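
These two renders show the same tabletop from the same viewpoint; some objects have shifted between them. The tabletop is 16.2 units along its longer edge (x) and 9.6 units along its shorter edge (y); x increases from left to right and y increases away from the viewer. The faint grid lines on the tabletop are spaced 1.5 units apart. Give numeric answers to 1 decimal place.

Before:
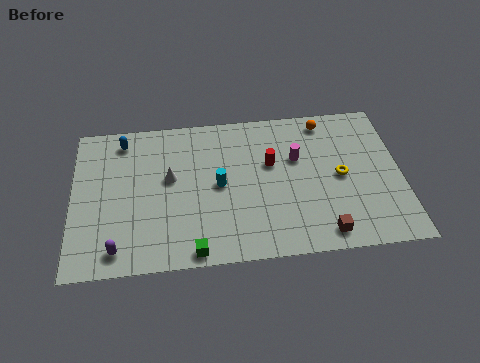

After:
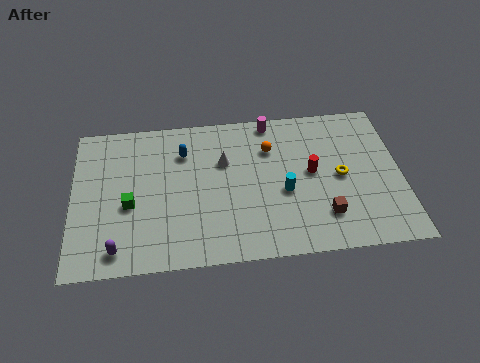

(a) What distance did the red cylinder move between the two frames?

2.2

The red cylinder was near (9.8, 5.9) before and (11.8, 5.1) after, so it travelled √(2.0² + 0.8²) ≈ 2.2 units.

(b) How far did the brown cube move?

1.1

The brown cube moved from about (12.2, 1.2) to (12.3, 2.3), a distance of √(0.1² + 1.1²) ≈ 1.1.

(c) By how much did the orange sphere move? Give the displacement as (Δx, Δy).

(-2.8, -1.5)

The orange sphere started near (12.6, 8.4) and ended near (9.8, 6.9).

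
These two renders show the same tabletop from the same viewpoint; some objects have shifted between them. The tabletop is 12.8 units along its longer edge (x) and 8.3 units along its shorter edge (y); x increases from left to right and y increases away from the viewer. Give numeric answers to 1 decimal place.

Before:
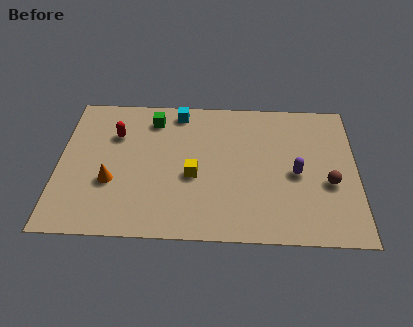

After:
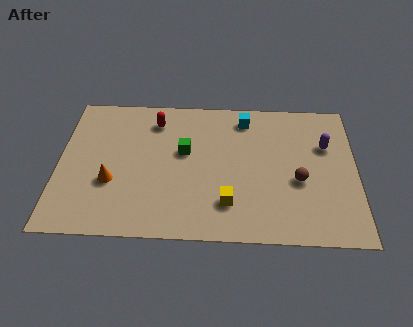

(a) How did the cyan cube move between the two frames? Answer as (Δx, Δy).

(2.9, -0.3)

The cyan cube was at about (5.1, 7.3) and moved to about (8.0, 7.0).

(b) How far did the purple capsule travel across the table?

2.1

From (10.2, 3.8) to (11.5, 5.5), the purple capsule covered √(1.3² + 1.7²) ≈ 2.1 units.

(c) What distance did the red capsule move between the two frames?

1.9

The red capsule was near (2.4, 5.8) before and (4.1, 6.7) after, so it travelled √(1.7² + 0.9²) ≈ 1.9 units.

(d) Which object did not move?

the orange cone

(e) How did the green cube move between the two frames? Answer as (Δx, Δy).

(1.4, -1.9)

The green cube started near (4.0, 6.8) and ended near (5.4, 4.9).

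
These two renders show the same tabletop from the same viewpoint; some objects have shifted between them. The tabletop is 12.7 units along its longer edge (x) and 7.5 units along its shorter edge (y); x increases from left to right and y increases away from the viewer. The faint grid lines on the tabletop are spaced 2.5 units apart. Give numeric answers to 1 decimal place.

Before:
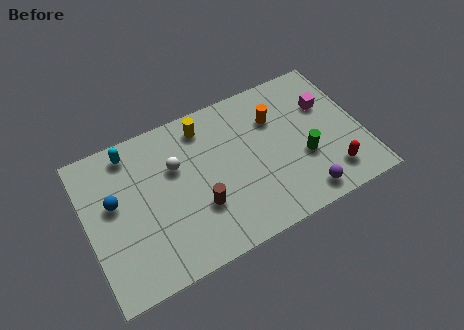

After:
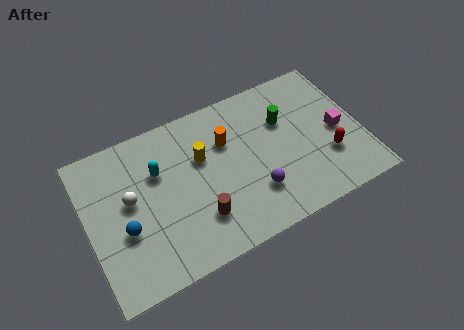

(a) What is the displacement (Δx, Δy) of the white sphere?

(-2.2, -0.7)

The white sphere started near (4.2, 4.9) and ended near (2.0, 4.2).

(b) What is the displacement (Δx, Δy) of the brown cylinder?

(-0.1, -0.5)

The brown cylinder was at about (5.0, 2.5) and moved to about (4.9, 2.0).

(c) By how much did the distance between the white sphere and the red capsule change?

+1.6

Before: roughly 7.6 units apart; after: 9.2. That's 1.6 units further apart.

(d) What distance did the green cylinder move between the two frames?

2.3

The green cylinder moved from about (9.9, 2.8) to (9.3, 5.0), a distance of √(0.6² + 2.2²) ≈ 2.3.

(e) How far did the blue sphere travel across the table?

1.5

The blue sphere was near (1.3, 4.4) before and (1.6, 2.9) after, so it travelled √(0.3² + 1.5²) ≈ 1.5 units.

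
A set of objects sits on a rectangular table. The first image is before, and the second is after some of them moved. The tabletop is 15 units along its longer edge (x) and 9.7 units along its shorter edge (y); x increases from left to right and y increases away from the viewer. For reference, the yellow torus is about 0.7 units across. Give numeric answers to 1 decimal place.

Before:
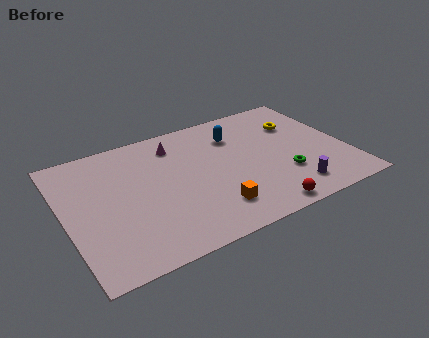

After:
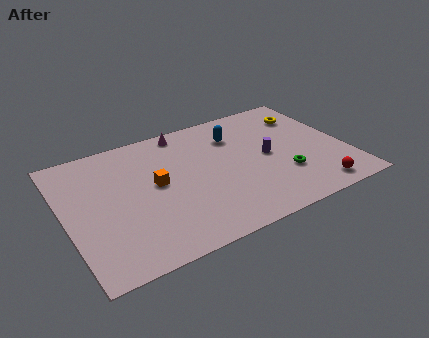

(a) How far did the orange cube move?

4.0

The orange cube was near (7.4, 2.1) before and (4.8, 5.2) after, so it travelled √(2.6² + 3.1²) ≈ 4.0 units.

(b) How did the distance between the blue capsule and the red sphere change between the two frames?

+0.6

The distance was about 6.3 in the first image and 6.9 in the second, so they moved 0.6 units further apart.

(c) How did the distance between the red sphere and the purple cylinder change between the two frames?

+2.1

The distance was about 2.0 in the first image and 4.1 in the second, so they moved 2.1 units further apart.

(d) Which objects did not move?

the blue capsule and the green torus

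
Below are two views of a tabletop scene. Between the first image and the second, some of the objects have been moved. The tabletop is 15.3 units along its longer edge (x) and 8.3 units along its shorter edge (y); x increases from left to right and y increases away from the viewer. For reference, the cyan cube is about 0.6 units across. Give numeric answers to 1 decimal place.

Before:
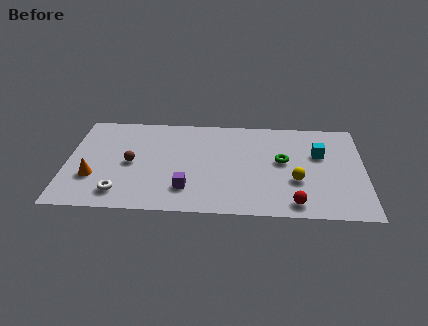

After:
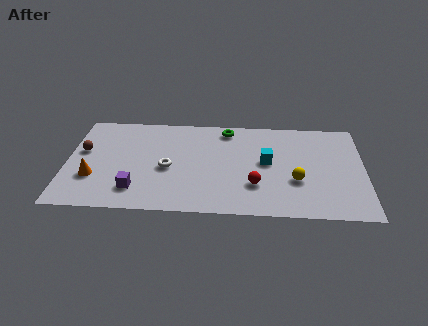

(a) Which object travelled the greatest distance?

the green torus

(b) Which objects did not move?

the yellow sphere and the orange cone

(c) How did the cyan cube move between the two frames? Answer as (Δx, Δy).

(-2.7, -0.8)

The cyan cube started near (13.0, 5.3) and ended near (10.3, 4.5).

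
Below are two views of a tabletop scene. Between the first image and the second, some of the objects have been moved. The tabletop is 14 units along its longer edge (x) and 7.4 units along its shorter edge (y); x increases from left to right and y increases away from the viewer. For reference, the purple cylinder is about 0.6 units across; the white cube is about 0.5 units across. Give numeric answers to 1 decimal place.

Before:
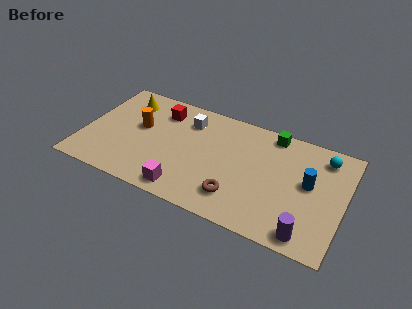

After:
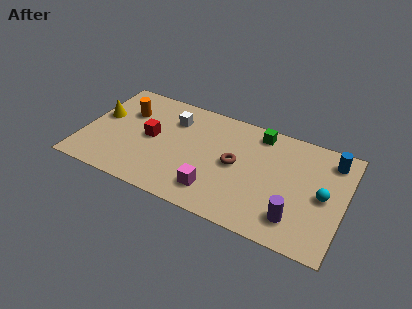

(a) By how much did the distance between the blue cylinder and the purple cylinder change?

+1.5

They were about 3.2 units apart before and 4.7 after — 1.5 units further apart.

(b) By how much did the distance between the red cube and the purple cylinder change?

-1.4

Before: roughly 9.7 units apart; after: 8.3. That's 1.4 units closer together.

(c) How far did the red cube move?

2.0

From (3.9, 5.8) to (3.6, 3.8), the red cube covered √(0.3² + 2.0²) ≈ 2.0 units.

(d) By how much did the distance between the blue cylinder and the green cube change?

+0.6

The distance was about 3.3 in the first image and 3.9 in the second, so they moved 0.6 units further apart.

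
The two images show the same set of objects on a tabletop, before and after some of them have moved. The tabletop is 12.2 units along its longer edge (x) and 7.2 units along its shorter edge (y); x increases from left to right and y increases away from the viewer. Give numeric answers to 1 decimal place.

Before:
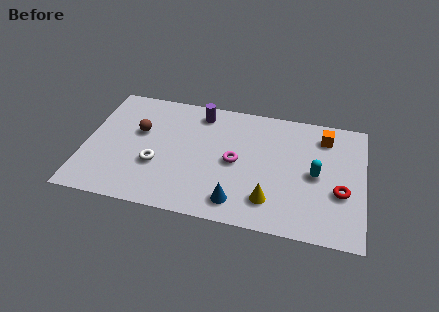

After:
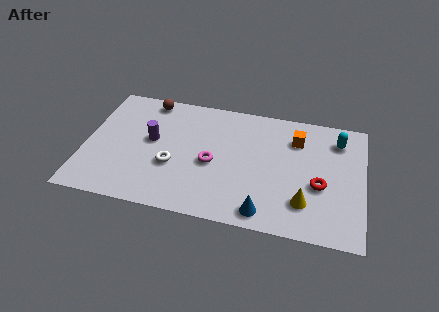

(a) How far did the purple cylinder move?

2.9

The purple cylinder moved from about (4.9, 6.1) to (2.9, 4.0), a distance of √(2.0² + 2.1²) ≈ 2.9.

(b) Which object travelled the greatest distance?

the purple cylinder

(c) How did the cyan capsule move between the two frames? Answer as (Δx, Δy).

(0.9, 2.2)

The cyan capsule started near (10.1, 3.5) and ended near (11.0, 5.7).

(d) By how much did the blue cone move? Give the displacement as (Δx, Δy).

(1.2, -0.3)

The blue cone started near (6.8, 1.2) and ended near (8.0, 0.9).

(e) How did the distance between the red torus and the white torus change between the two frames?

-1.6

Before: roughly 8.0 units apart; after: 6.4. That's 1.6 units closer together.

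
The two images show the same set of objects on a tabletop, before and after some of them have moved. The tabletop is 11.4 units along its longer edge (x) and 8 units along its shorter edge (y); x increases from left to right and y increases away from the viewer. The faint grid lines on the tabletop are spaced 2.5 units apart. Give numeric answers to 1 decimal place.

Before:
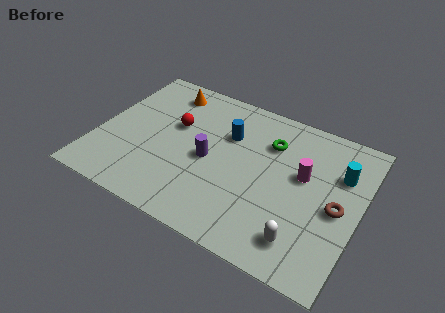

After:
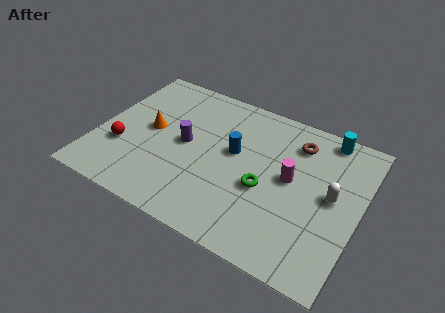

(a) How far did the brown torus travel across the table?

3.3

The brown torus moved from about (10.5, 3.7) to (8.4, 6.3), a distance of √(2.1² + 2.6²) ≈ 3.3.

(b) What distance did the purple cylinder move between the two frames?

1.2

The purple cylinder moved from about (4.9, 3.7) to (3.8, 4.1), a distance of √(1.1² + 0.4²) ≈ 1.2.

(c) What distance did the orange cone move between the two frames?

2.5

The orange cone moved from about (2.5, 6.7) to (2.2, 4.2), a distance of √(0.3² + 2.5²) ≈ 2.5.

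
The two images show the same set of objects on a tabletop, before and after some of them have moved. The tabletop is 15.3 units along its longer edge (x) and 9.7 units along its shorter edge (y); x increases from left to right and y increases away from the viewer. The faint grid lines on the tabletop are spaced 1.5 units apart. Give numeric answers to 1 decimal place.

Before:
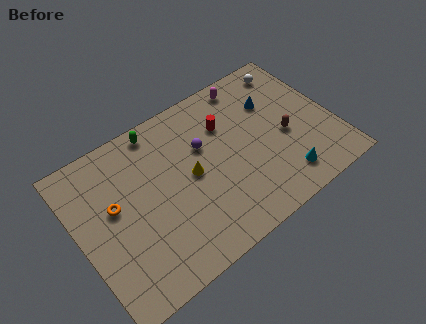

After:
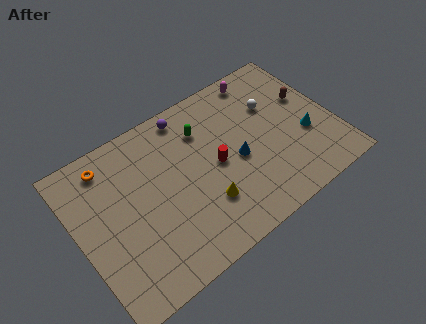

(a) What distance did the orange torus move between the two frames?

2.6

The orange torus was near (2.2, 5.6) before and (2.3, 8.2) after, so it travelled √(0.1² + 2.6²) ≈ 2.6 units.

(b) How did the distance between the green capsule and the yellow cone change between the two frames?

+0.5

The distance was about 4.0 in the first image and 4.5 in the second, so they moved 0.5 units further apart.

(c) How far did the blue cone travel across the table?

3.6

The blue cone moved from about (12.1, 6.7) to (9.4, 4.3), a distance of √(2.7² + 2.4²) ≈ 3.6.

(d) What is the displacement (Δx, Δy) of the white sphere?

(-1.5, -1.8)

From the two frames, the white sphere sits at roughly (13.6, 8.3) before and (12.1, 6.5) after.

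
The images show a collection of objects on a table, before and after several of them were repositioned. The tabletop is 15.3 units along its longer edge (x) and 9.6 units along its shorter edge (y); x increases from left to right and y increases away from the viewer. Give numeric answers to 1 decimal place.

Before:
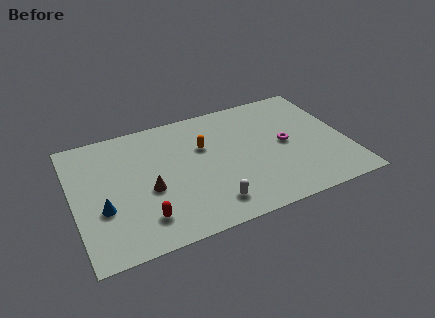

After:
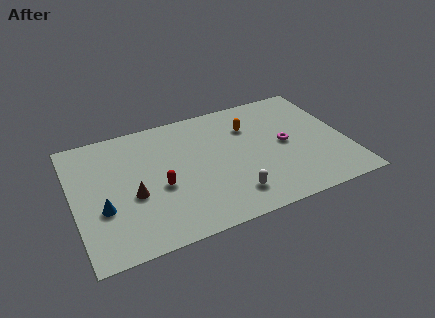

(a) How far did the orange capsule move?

2.8

The orange capsule was near (7.4, 6.2) before and (10.1, 6.9) after, so it travelled √(2.7² + 0.7²) ≈ 2.8 units.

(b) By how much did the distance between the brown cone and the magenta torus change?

+0.9

They were about 7.8 units apart before and 8.7 after — 0.9 units further apart.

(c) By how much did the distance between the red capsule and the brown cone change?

-0.6

The distance was about 2.1 in the first image and 1.5 in the second, so they moved 0.6 units closer together.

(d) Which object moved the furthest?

the orange capsule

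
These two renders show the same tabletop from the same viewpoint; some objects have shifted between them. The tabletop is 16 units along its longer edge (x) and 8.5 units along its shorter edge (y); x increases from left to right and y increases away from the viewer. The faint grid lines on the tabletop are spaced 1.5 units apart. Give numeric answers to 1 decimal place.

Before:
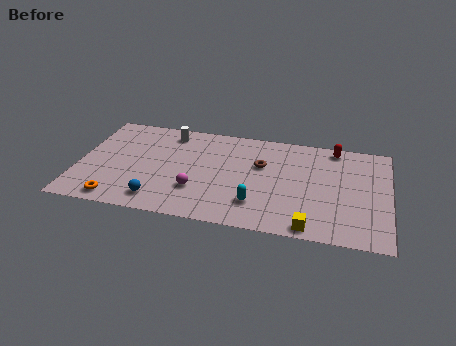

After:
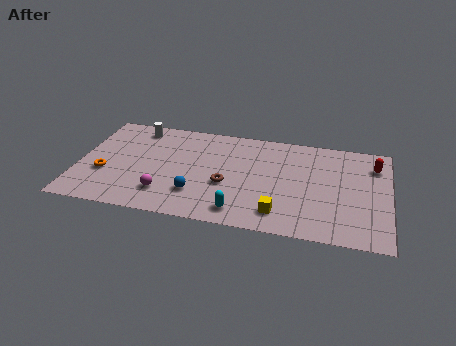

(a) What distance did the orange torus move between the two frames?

2.2

The orange torus was near (2.2, 1.0) before and (1.4, 3.1) after, so it travelled √(0.8² + 2.1²) ≈ 2.2 units.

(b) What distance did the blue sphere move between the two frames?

2.1

The blue sphere moved from about (4.3, 1.4) to (6.2, 2.3), a distance of √(1.9² + 0.9²) ≈ 2.1.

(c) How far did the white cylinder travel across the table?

1.7

From (4.5, 7.2) to (2.8, 7.3), the white cylinder covered √(1.7² + 0.1²) ≈ 1.7 units.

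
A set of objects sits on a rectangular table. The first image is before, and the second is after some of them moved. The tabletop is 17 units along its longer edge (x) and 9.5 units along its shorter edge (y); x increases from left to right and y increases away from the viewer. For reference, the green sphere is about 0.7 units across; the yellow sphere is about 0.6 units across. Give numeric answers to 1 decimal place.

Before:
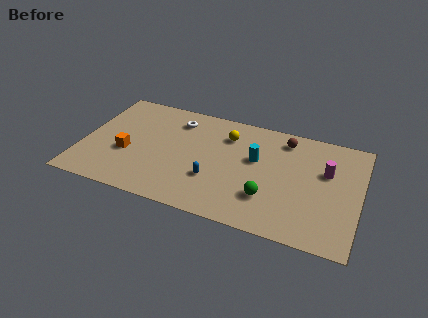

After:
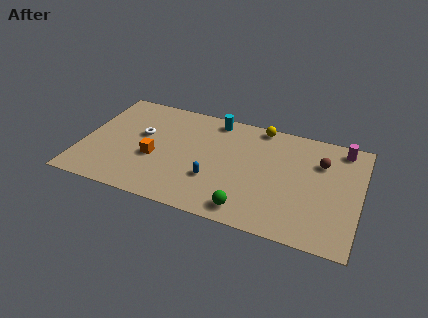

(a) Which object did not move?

the blue capsule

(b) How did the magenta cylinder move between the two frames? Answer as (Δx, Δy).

(0.8, 2.3)

From the two frames, the magenta cylinder sits at roughly (14.9, 6.0) before and (15.7, 8.3) after.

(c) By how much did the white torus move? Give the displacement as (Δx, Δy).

(-2.0, -2.0)

The white torus started near (5.5, 7.6) and ended near (3.5, 5.6).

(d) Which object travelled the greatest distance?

the cyan cylinder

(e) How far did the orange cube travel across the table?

1.7

The orange cube was near (2.8, 3.7) before and (4.5, 3.8) after, so it travelled √(1.7² + 0.1²) ≈ 1.7 units.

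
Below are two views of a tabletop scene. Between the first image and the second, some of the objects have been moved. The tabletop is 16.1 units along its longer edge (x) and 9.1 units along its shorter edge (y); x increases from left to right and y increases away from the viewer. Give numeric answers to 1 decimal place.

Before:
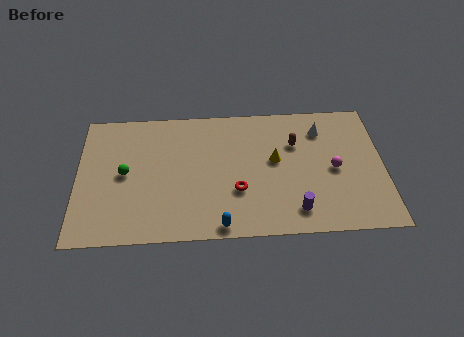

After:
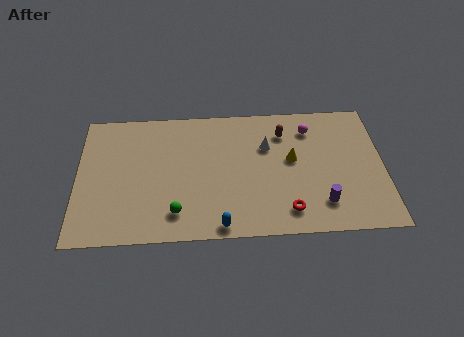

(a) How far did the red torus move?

3.0

The red torus moved from about (8.4, 3.1) to (11.0, 1.6), a distance of √(2.6² + 1.5²) ≈ 3.0.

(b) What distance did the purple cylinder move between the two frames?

1.5

The purple cylinder was near (11.4, 1.6) before and (12.8, 2.0) after, so it travelled √(1.4² + 0.4²) ≈ 1.5 units.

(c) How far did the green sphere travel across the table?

3.9

From (2.5, 4.6) to (5.2, 1.8), the green sphere covered √(2.7² + 2.8²) ≈ 3.9 units.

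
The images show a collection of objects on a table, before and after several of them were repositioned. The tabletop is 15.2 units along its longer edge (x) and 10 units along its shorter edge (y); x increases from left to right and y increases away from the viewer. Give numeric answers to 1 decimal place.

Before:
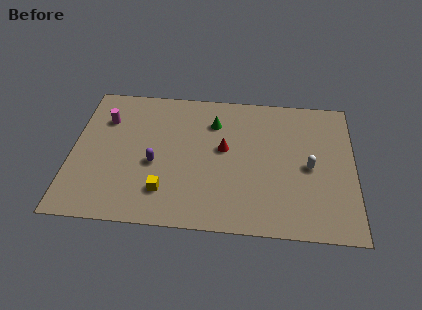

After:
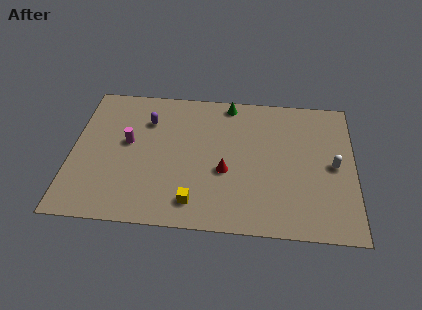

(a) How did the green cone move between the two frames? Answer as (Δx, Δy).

(0.8, 1.5)

From the two frames, the green cone sits at roughly (7.6, 7.5) before and (8.4, 9.0) after.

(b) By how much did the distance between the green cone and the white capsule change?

+1.1

The distance was about 5.9 in the first image and 7.0 in the second, so they moved 1.1 units further apart.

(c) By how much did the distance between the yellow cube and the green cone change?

+1.7

Before: roughly 5.8 units apart; after: 7.5. That's 1.7 units further apart.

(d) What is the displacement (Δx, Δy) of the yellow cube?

(1.6, -0.6)

The yellow cube was at about (5.1, 2.3) and moved to about (6.7, 1.7).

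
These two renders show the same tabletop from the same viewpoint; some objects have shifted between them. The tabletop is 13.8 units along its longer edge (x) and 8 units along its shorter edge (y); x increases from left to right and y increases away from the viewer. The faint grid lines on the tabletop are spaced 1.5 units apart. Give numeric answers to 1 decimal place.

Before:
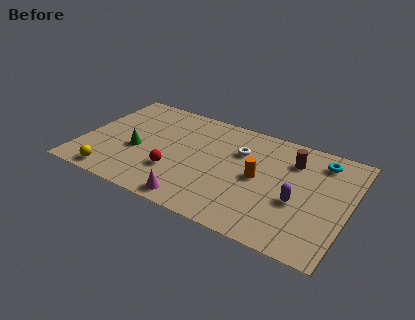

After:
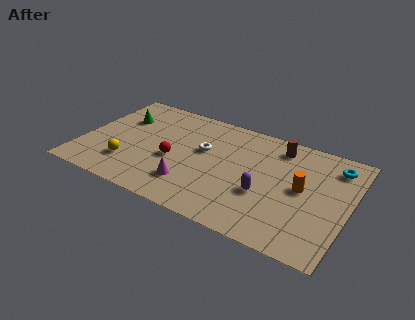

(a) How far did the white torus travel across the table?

1.9

From (8.0, 5.5) to (6.2, 4.8), the white torus covered √(1.8² + 0.7²) ≈ 1.9 units.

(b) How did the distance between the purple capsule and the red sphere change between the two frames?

-1.5

Before: roughly 6.3 units apart; after: 4.8. That's 1.5 units closer together.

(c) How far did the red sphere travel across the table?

0.9

The red sphere was near (5.0, 2.5) before and (4.8, 3.4) after, so it travelled √(0.2² + 0.9²) ≈ 0.9 units.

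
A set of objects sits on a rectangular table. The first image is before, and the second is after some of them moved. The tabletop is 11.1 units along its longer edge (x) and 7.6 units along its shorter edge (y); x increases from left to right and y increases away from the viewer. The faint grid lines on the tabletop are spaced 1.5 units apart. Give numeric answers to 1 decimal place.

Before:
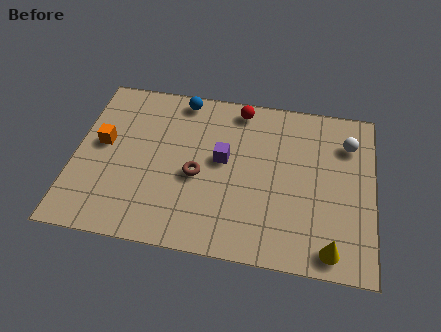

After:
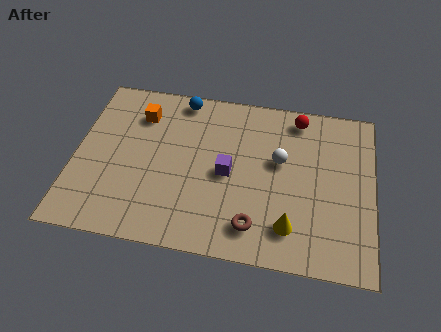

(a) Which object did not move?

the blue sphere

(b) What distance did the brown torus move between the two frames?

2.9

The brown torus moved from about (4.6, 3.3) to (6.8, 1.4), a distance of √(2.2² + 1.9²) ≈ 2.9.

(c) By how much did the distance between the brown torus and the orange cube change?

+2.6

Before: roughly 3.7 units apart; after: 6.3. That's 2.6 units further apart.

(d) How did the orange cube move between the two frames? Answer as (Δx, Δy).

(1.3, 1.6)

The orange cube started near (1.0, 4.2) and ended near (2.3, 5.8).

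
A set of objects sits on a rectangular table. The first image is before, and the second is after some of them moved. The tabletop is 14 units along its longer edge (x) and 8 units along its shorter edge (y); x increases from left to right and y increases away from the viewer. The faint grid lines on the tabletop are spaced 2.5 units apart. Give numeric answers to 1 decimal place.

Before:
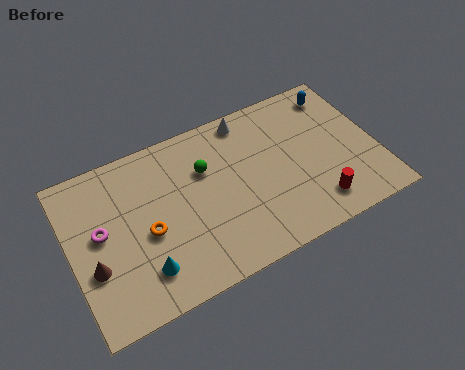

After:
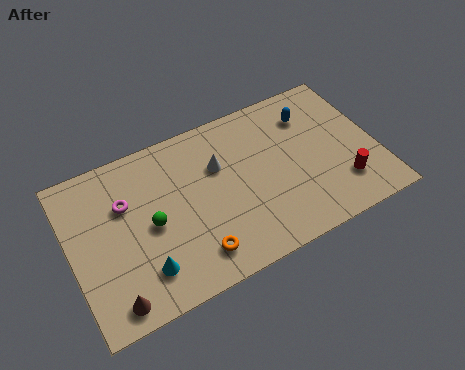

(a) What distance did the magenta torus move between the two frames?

1.5

The magenta torus was near (1.4, 4.4) before and (2.6, 5.3) after, so it travelled √(1.2² + 0.9²) ≈ 1.5 units.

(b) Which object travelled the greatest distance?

the green sphere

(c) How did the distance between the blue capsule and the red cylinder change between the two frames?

-1.3

Before: roughly 5.5 units apart; after: 4.2. That's 1.3 units closer together.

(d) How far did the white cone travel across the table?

2.4

The white cone was near (8.5, 7.1) before and (6.9, 5.3) after, so it travelled √(1.6² + 1.8²) ≈ 2.4 units.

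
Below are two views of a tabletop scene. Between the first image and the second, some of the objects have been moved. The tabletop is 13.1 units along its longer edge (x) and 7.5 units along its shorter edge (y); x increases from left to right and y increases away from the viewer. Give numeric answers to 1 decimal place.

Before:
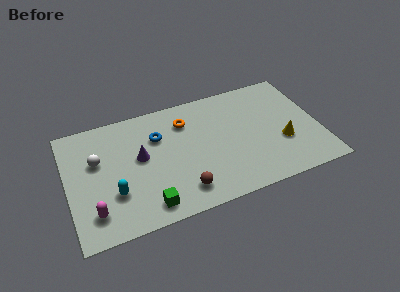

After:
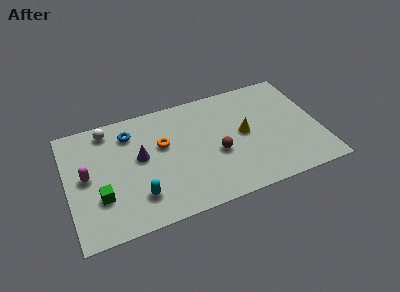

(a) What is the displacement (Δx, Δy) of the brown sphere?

(2.0, 1.7)

The brown sphere started near (5.7, 1.4) and ended near (7.7, 3.1).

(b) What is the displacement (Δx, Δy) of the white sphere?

(0.7, 1.8)

The white sphere started near (1.6, 4.7) and ended near (2.3, 6.5).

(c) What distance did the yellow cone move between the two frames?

2.2

The yellow cone was near (11.1, 2.7) before and (9.2, 3.9) after, so it travelled √(1.9² + 1.2²) ≈ 2.2 units.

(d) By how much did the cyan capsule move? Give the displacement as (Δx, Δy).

(1.2, -0.6)

From the two frames, the cyan capsule sits at roughly (2.3, 2.4) before and (3.5, 1.8) after.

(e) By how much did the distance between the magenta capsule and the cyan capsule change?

+1.9

The distance was about 1.4 in the first image and 3.3 in the second, so they moved 1.9 units further apart.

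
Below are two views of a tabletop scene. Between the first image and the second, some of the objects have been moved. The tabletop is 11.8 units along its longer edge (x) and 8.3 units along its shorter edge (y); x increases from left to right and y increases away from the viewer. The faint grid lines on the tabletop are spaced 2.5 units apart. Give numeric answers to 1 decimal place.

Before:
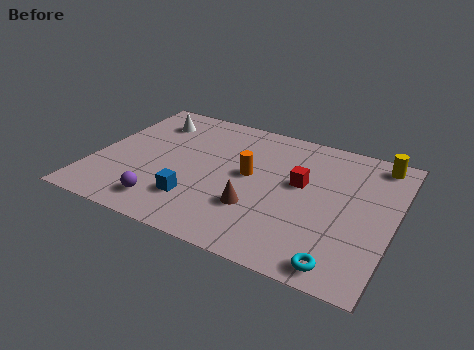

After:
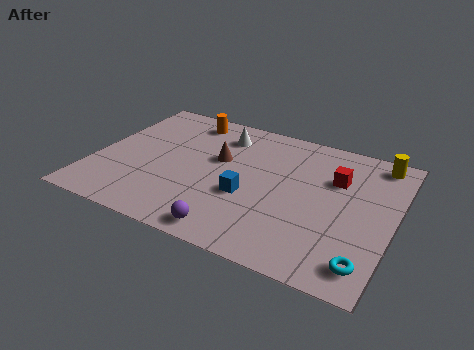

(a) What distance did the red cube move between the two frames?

1.5

The red cube moved from about (8.1, 4.8) to (9.4, 5.6), a distance of √(1.3² + 0.8²) ≈ 1.5.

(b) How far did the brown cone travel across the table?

3.0

From (6.6, 2.6) to (4.8, 5.0), the brown cone covered √(1.8² + 2.4²) ≈ 3.0 units.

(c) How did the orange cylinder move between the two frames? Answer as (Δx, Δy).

(-2.9, 2.6)

The orange cylinder was at about (6.1, 4.5) and moved to about (3.2, 7.1).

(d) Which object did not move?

the yellow cylinder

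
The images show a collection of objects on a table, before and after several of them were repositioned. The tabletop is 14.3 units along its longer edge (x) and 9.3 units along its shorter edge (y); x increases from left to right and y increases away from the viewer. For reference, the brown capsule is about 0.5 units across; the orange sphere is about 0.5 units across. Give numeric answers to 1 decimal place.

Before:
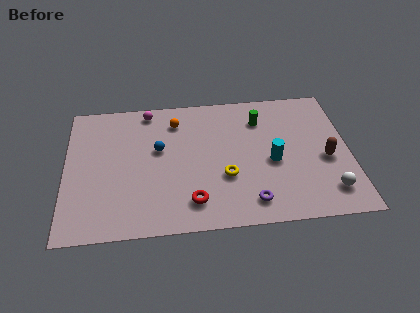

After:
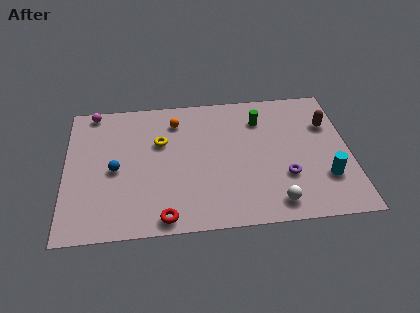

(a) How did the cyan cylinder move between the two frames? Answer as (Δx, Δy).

(2.6, -1.4)

The cyan cylinder was at about (10.4, 4.1) and moved to about (13.0, 2.7).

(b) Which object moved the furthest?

the yellow torus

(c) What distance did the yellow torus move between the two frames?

4.2

The yellow torus moved from about (8.0, 3.3) to (4.8, 6.0), a distance of √(3.2² + 2.7²) ≈ 4.2.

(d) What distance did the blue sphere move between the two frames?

2.5

From (4.7, 5.5) to (2.5, 4.3), the blue sphere covered √(2.2² + 1.2²) ≈ 2.5 units.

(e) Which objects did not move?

the green cylinder and the orange sphere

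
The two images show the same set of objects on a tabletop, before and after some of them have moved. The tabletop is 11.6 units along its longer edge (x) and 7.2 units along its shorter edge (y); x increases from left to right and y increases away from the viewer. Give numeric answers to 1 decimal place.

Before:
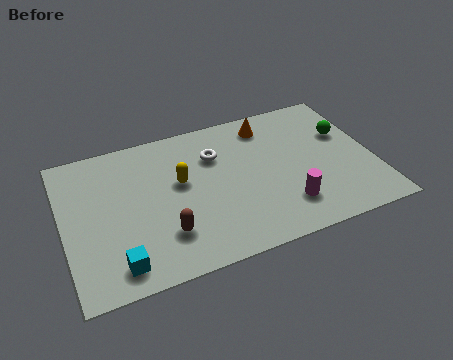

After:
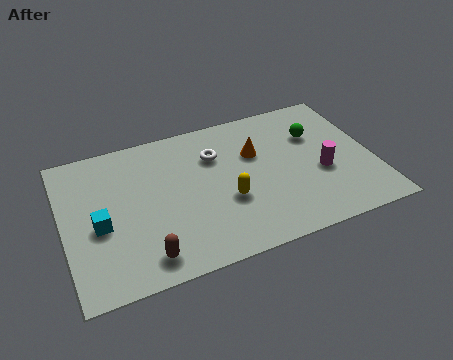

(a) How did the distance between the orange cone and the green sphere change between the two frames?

-0.8

They were about 3.1 units apart before and 2.3 after — 0.8 units closer together.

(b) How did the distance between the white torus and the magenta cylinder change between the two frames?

+0.3

The distance was about 4.1 in the first image and 4.4 in the second, so they moved 0.3 units further apart.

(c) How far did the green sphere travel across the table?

1.1

The green sphere moved from about (10.7, 4.6) to (9.6, 4.9), a distance of √(1.1² + 0.3²) ≈ 1.1.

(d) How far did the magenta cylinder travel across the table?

1.9

The magenta cylinder moved from about (8.1, 1.7) to (9.6, 2.9), a distance of √(1.5² + 1.2²) ≈ 1.9.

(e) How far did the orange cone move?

1.4

From (7.9, 6.0) to (7.3, 4.7), the orange cone covered √(0.6² + 1.3²) ≈ 1.4 units.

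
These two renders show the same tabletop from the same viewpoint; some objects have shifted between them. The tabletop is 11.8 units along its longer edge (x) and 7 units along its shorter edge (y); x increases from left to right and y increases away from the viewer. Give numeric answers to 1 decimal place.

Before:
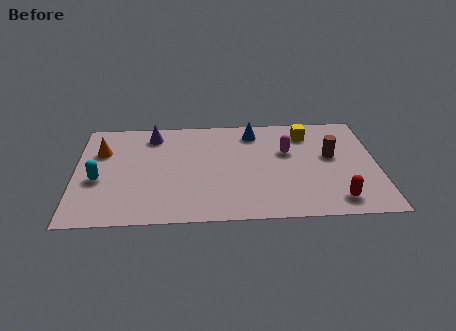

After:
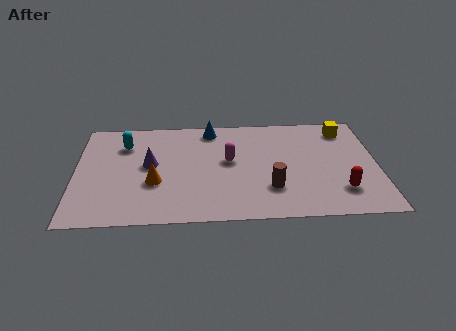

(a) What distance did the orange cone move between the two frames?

3.0

The orange cone moved from about (1.0, 4.8) to (3.1, 2.6), a distance of √(2.1² + 2.2²) ≈ 3.0.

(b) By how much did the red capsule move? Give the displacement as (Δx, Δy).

(0.2, 0.6)

The red capsule was at about (10.1, 1.1) and moved to about (10.3, 1.7).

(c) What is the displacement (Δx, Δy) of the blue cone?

(-1.7, 0.3)

The blue cone was at about (7.0, 5.8) and moved to about (5.3, 6.1).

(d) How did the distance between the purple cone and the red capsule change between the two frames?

-0.8

Before: roughly 8.5 units apart; after: 7.7. That's 0.8 units closer together.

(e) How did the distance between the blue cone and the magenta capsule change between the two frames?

+0.4

Before: roughly 1.9 units apart; after: 2.3. That's 0.4 units further apart.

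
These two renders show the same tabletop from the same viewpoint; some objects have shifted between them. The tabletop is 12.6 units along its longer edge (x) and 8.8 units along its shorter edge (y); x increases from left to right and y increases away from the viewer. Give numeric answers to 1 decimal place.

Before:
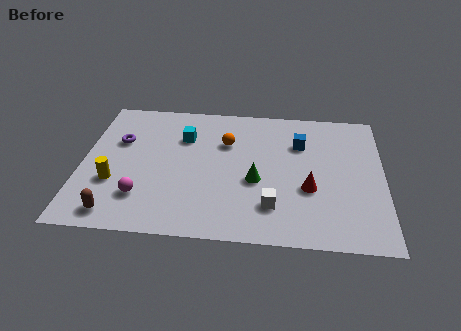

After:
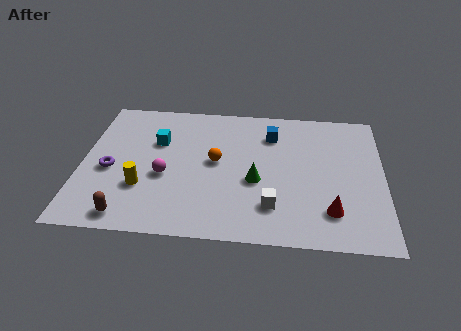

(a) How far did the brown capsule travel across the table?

0.5

The brown capsule moved from about (1.6, 1.1) to (2.1, 1.0), a distance of √(0.5² + 0.1²) ≈ 0.5.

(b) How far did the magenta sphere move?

1.7

The magenta sphere was near (2.6, 2.2) before and (3.5, 3.6) after, so it travelled √(0.9² + 1.4²) ≈ 1.7 units.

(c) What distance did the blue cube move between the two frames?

1.3

The blue cube was near (9.1, 6.2) before and (7.9, 6.7) after, so it travelled √(1.2² + 0.5²) ≈ 1.3 units.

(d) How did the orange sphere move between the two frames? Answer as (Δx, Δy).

(-0.4, -1.3)

The orange sphere was at about (6.0, 6.0) and moved to about (5.6, 4.7).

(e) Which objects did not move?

the green cone and the white cube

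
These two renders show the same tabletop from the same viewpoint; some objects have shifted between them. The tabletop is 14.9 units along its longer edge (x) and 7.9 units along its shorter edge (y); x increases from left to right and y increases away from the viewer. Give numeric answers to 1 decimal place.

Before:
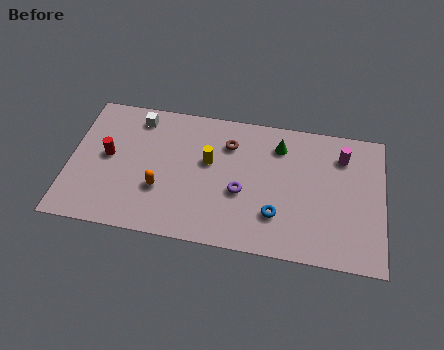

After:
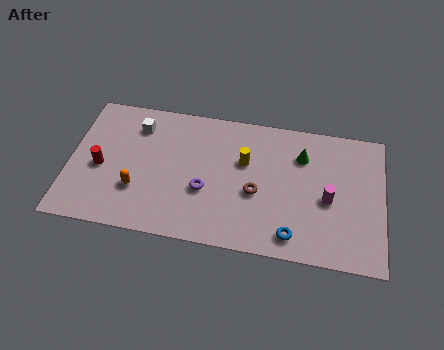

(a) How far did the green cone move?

1.2

The green cone was near (9.9, 6.2) before and (11.0, 5.8) after, so it travelled √(1.1² + 0.4²) ≈ 1.2 units.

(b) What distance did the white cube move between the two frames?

0.5

The white cube was near (3.1, 6.7) before and (3.1, 6.2) after, so it travelled √(0.0² + 0.5²) ≈ 0.5 units.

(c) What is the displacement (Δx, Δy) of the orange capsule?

(-1.1, -0.2)

From the two frames, the orange capsule sits at roughly (4.4, 2.7) before and (3.3, 2.5) after.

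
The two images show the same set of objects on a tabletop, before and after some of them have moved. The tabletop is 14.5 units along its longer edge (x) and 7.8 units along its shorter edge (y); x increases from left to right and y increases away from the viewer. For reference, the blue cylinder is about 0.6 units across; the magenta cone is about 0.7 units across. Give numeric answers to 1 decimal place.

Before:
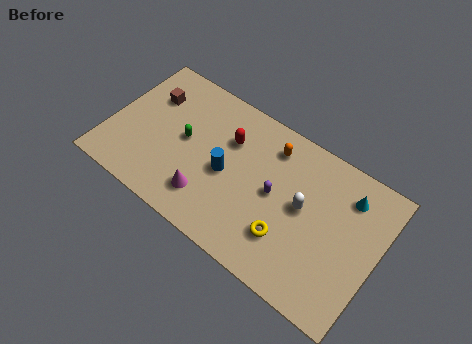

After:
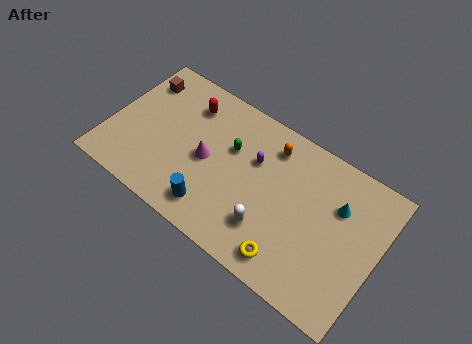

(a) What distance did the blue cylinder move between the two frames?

2.2

The blue cylinder moved from about (6.4, 3.6) to (6.1, 1.4), a distance of √(0.3² + 2.2²) ≈ 2.2.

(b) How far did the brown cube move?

0.9

The brown cube moved from about (1.8, 5.5) to (1.1, 6.1), a distance of √(0.7² + 0.6²) ≈ 0.9.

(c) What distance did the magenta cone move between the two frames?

1.9

From (5.7, 1.8) to (5.3, 3.7), the magenta cone covered √(0.4² + 1.9²) ≈ 1.9 units.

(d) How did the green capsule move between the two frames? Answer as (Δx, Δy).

(2.4, 0.9)

The green capsule started near (4.0, 4.1) and ended near (6.4, 5.0).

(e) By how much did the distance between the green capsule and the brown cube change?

+2.8

They were about 2.6 units apart before and 5.4 after — 2.8 units further apart.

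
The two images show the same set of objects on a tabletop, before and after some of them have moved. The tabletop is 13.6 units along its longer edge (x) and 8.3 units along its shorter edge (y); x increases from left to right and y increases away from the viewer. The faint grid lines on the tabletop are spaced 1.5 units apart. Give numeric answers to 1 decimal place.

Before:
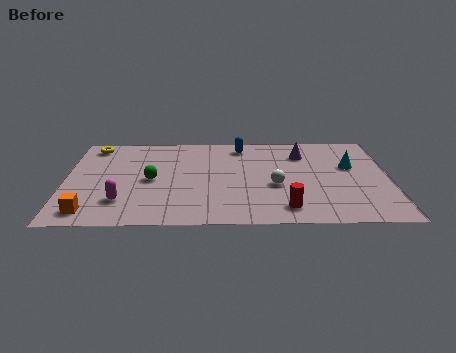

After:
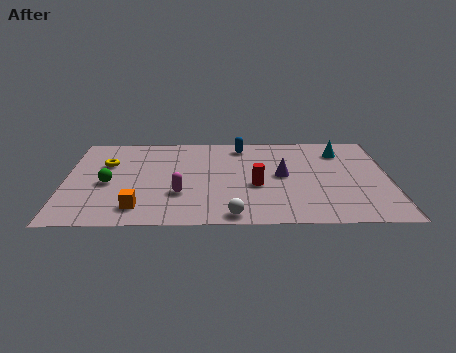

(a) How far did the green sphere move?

1.8

From (3.6, 4.0) to (1.8, 3.7), the green sphere covered √(1.8² + 0.3²) ≈ 1.8 units.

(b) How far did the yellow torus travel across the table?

1.8

From (1.1, 7.2) to (1.7, 5.5), the yellow torus covered √(0.6² + 1.7²) ≈ 1.8 units.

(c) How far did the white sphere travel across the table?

3.2

From (8.8, 3.4) to (7.0, 0.8), the white sphere covered √(1.8² + 2.6²) ≈ 3.2 units.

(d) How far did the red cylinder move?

2.3

The red cylinder moved from about (9.2, 1.4) to (8.0, 3.4), a distance of √(1.2² + 2.0²) ≈ 2.3.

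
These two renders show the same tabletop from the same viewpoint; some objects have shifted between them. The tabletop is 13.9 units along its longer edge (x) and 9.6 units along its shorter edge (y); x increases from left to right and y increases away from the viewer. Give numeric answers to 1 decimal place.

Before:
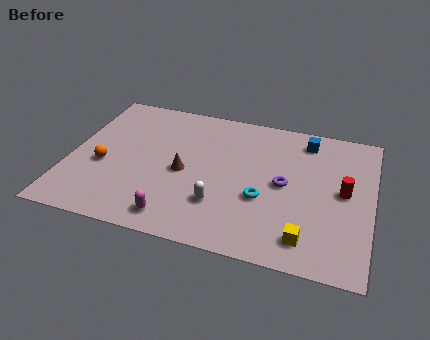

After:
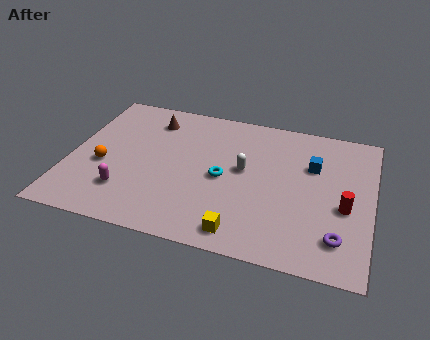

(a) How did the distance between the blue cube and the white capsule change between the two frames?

-3.2

They were about 6.5 units apart before and 3.3 after — 3.2 units closer together.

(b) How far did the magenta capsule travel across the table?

2.6

The magenta capsule was near (5.2, 1.3) before and (2.8, 2.4) after, so it travelled √(2.4² + 1.1²) ≈ 2.6 units.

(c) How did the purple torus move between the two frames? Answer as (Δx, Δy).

(2.6, -2.8)

The purple torus started near (9.9, 4.8) and ended near (12.5, 2.0).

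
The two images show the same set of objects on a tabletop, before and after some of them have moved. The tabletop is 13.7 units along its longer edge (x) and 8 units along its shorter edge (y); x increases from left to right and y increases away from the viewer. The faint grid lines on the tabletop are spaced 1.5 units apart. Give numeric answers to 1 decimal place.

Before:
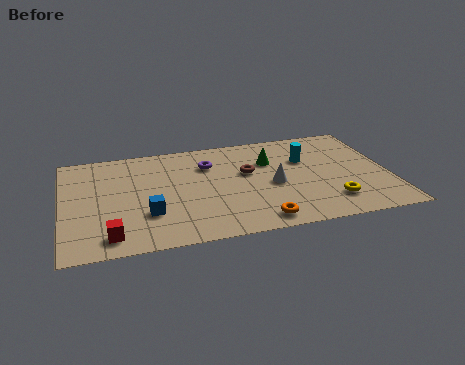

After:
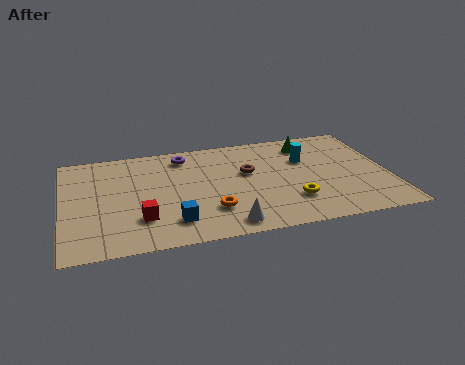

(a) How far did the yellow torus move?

1.6

From (11.1, 1.8) to (9.5, 2.2), the yellow torus covered √(1.6² + 0.4²) ≈ 1.6 units.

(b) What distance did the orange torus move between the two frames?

2.2

From (8.0, 1.0) to (6.1, 2.2), the orange torus covered √(1.9² + 1.2²) ≈ 2.2 units.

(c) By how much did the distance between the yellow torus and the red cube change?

-2.9

They were about 9.2 units apart before and 6.3 after — 2.9 units closer together.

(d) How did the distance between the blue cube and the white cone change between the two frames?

-3.1

The distance was about 5.4 in the first image and 2.3 in the second, so they moved 3.1 units closer together.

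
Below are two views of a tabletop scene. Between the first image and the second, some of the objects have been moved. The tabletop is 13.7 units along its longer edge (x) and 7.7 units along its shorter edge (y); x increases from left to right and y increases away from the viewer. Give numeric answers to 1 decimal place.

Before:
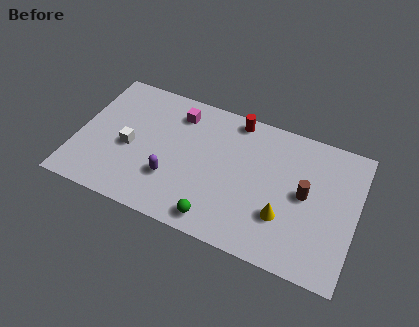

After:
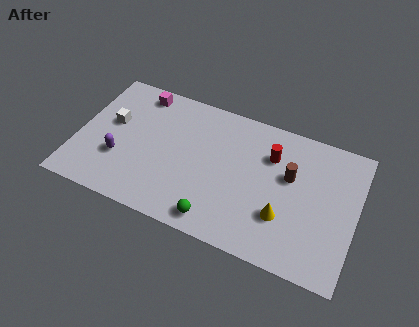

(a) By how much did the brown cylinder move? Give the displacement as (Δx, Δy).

(-0.8, 0.7)

The brown cylinder was at about (11.2, 4.0) and moved to about (10.4, 4.7).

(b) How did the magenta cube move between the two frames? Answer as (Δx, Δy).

(-2.0, 0.5)

From the two frames, the magenta cube sits at roughly (4.7, 6.2) before and (2.7, 6.7) after.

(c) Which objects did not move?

the green sphere and the yellow cone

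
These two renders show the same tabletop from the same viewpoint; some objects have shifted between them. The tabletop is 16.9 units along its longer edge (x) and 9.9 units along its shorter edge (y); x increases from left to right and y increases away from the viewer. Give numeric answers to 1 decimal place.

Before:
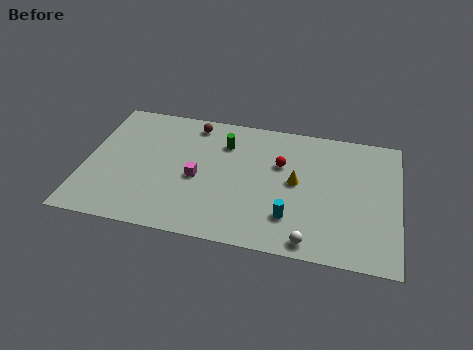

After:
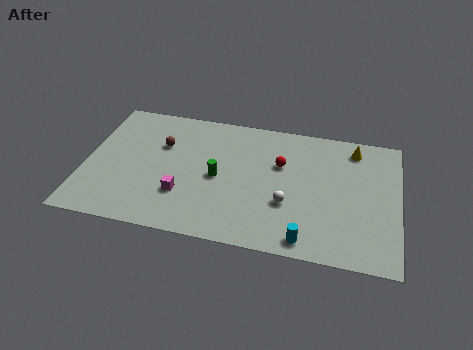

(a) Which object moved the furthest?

the yellow cone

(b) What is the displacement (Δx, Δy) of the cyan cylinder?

(0.9, -1.4)

The cyan cylinder was at about (11.2, 2.5) and moved to about (12.1, 1.1).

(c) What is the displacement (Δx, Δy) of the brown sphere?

(-1.6, -2.0)

From the two frames, the brown sphere sits at roughly (5.6, 8.6) before and (4.0, 6.6) after.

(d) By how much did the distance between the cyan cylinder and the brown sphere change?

+1.5

They were about 8.3 units apart before and 9.8 after — 1.5 units further apart.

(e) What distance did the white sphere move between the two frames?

2.8

The white sphere was near (12.3, 1.0) before and (11.0, 3.5) after, so it travelled √(1.3² + 2.5²) ≈ 2.8 units.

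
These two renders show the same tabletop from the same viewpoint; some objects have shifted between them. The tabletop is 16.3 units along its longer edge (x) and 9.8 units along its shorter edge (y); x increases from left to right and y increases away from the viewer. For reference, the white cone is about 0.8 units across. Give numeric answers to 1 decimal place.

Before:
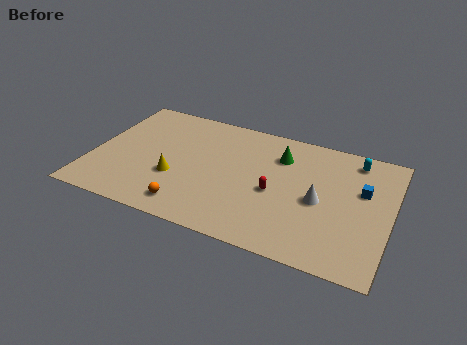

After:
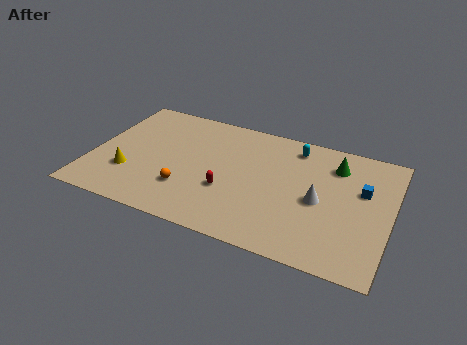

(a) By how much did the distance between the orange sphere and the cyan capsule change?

-3.2

Before: roughly 10.9 units apart; after: 7.7. That's 3.2 units closer together.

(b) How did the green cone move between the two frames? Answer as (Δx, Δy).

(3.0, 0.3)

The green cone was at about (10.1, 7.3) and moved to about (13.1, 7.6).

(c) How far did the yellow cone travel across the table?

2.5

The yellow cone moved from about (4.7, 3.5) to (2.2, 3.0), a distance of √(2.5² + 0.5²) ≈ 2.5.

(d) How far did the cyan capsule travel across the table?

3.3

From (14.1, 8.4) to (10.8, 8.3), the cyan capsule covered √(3.3² + 0.1²) ≈ 3.3 units.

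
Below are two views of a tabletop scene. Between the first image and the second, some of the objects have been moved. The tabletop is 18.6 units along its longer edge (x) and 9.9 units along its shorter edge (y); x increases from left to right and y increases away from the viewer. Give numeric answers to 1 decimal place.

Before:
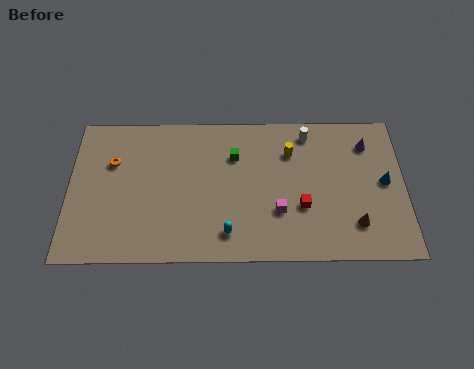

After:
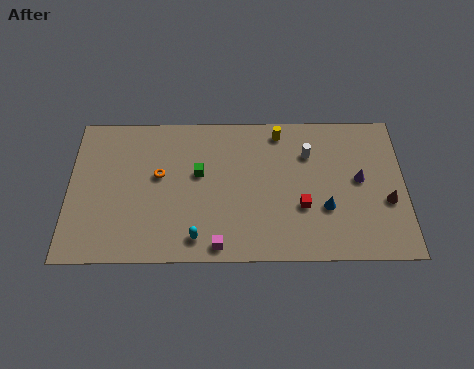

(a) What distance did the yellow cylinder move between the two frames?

1.5

From (12.3, 7.2) to (11.7, 8.6), the yellow cylinder covered √(0.6² + 1.4²) ≈ 1.5 units.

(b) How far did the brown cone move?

2.3

From (15.8, 2.3) to (17.6, 3.8), the brown cone covered √(1.8² + 1.5²) ≈ 2.3 units.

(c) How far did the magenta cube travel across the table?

4.0

From (11.6, 3.2) to (8.3, 1.0), the magenta cube covered √(3.3² + 2.2²) ≈ 4.0 units.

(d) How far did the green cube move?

2.3

The green cube was near (9.2, 7.0) before and (7.2, 5.8) after, so it travelled √(2.0² + 1.2²) ≈ 2.3 units.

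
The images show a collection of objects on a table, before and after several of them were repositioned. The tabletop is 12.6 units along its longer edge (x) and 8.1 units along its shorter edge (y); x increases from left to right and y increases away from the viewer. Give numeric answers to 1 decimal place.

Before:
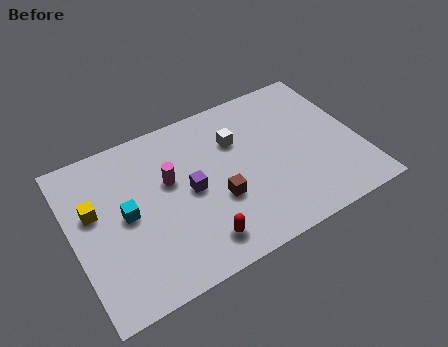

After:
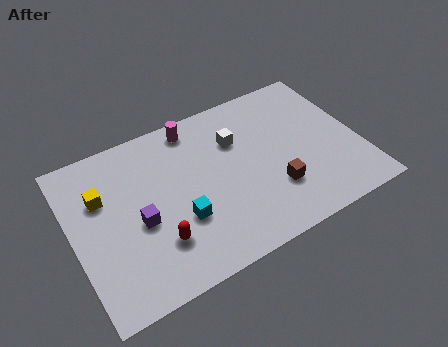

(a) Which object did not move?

the white cube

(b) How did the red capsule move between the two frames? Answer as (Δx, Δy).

(-1.7, 0.8)

The red capsule started near (5.1, 1.4) and ended near (3.4, 2.2).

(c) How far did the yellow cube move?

0.6

From (1.0, 4.9) to (1.4, 5.4), the yellow cube covered √(0.4² + 0.5²) ≈ 0.6 units.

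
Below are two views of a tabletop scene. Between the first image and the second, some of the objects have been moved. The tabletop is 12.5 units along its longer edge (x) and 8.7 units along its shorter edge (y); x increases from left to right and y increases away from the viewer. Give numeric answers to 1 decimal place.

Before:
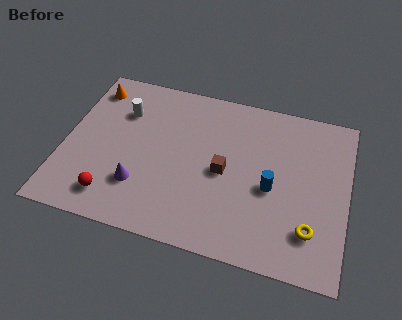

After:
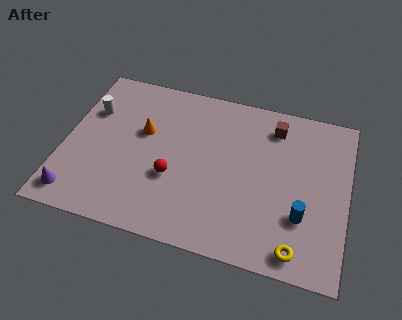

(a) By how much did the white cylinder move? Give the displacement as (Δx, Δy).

(-1.4, -0.3)

From the two frames, the white cylinder sits at roughly (2.4, 6.2) before and (1.0, 5.9) after.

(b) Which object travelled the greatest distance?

the brown cube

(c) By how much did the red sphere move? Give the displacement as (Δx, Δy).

(2.5, 1.7)

The red sphere started near (2.4, 1.5) and ended near (4.9, 3.2).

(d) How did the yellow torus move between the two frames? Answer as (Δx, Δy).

(-0.5, -1.1)

The yellow torus started near (11.0, 2.1) and ended near (10.5, 1.0).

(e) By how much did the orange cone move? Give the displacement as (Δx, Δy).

(2.5, -1.9)

From the two frames, the orange cone sits at roughly (0.9, 7.2) before and (3.4, 5.3) after.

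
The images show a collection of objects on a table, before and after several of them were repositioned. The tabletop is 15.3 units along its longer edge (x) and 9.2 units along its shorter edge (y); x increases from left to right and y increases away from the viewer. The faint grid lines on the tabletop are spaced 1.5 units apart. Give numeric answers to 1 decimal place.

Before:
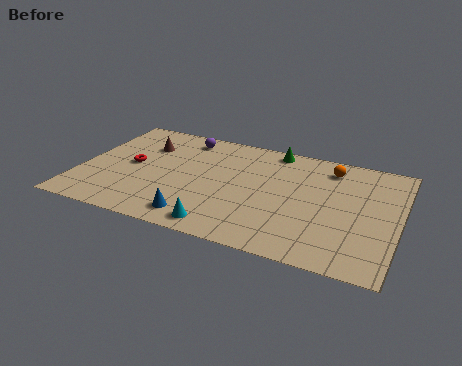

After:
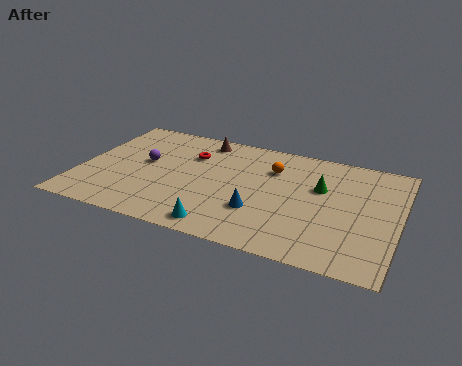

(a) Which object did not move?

the cyan cone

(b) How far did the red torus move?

3.2

From (2.4, 4.7) to (5.1, 6.5), the red torus covered √(2.7² + 1.8²) ≈ 3.2 units.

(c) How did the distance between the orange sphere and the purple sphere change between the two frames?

-0.9

Before: roughly 7.2 units apart; after: 6.3. That's 0.9 units closer together.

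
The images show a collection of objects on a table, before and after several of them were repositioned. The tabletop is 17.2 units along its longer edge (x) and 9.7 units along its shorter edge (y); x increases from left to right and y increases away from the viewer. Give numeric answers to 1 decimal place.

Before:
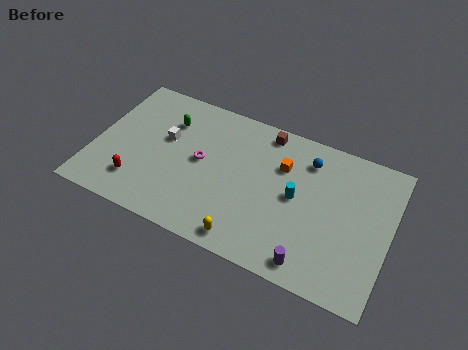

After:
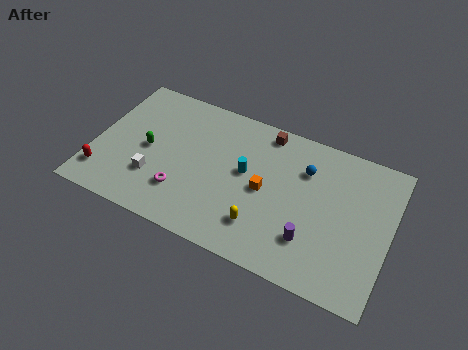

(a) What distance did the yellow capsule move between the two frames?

1.4

From (9.4, 1.1) to (10.1, 2.3), the yellow capsule covered √(0.7² + 1.2²) ≈ 1.4 units.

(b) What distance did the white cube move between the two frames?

2.9

The white cube moved from about (4.0, 5.8) to (3.7, 2.9), a distance of √(0.3² + 2.9²) ≈ 2.9.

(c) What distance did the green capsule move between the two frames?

2.6

The green capsule was near (4.0, 7.1) before and (3.1, 4.7) after, so it travelled √(0.9² + 2.4²) ≈ 2.6 units.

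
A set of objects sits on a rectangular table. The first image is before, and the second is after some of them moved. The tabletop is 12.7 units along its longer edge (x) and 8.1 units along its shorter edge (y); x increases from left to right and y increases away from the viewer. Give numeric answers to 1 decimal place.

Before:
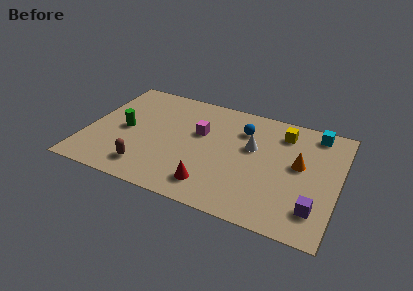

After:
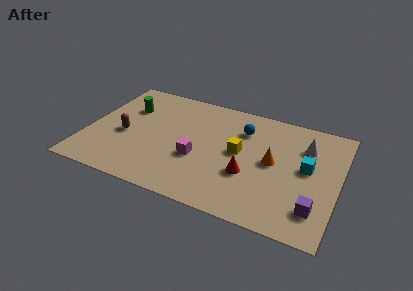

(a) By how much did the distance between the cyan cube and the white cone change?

-2.2

The distance was about 3.7 in the first image and 1.5 in the second, so they moved 2.2 units closer together.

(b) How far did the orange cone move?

1.3

The orange cone moved from about (10.7, 4.5) to (9.4, 4.2), a distance of √(1.3² + 0.3²) ≈ 1.3.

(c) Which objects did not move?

the blue sphere and the purple cube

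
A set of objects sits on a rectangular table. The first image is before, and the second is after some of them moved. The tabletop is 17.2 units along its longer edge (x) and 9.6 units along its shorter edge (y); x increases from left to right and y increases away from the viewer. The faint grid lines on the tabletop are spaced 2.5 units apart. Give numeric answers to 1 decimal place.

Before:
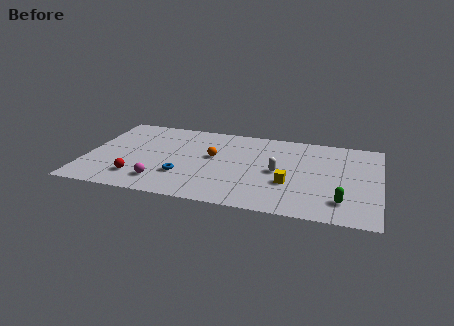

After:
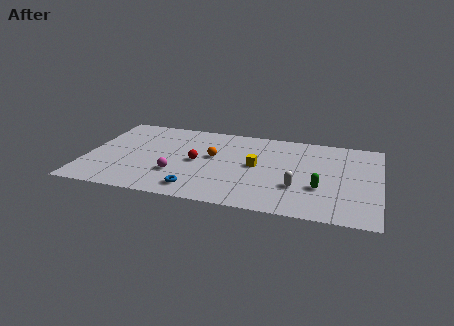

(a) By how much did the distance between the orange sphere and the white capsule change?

+1.6

They were about 4.0 units apart before and 5.6 after — 1.6 units further apart.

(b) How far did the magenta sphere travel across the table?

1.4

From (4.6, 1.9) to (5.4, 3.0), the magenta sphere covered √(0.8² + 1.1²) ≈ 1.4 units.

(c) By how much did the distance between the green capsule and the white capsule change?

-3.2

They were about 4.5 units apart before and 1.3 after — 3.2 units closer together.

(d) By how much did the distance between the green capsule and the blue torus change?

-2.0

Before: roughly 9.3 units apart; after: 7.3. That's 2.0 units closer together.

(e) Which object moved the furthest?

the red sphere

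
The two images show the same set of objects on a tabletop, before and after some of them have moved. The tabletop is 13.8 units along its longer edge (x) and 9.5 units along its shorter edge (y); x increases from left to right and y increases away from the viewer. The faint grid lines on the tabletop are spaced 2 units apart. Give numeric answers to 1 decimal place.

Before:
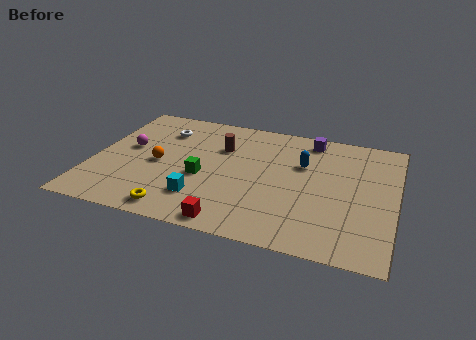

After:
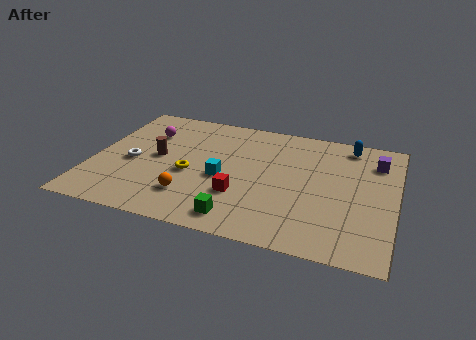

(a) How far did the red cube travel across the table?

2.1

The red cube was near (6.7, 0.9) before and (6.9, 3.0) after, so it travelled √(0.2² + 2.1²) ≈ 2.1 units.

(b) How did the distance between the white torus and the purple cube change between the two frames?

+4.5

The distance was about 6.9 in the first image and 11.4 in the second, so they moved 4.5 units further apart.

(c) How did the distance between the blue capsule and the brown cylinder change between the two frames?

+5.4

Before: roughly 3.8 units apart; after: 9.2. That's 5.4 units further apart.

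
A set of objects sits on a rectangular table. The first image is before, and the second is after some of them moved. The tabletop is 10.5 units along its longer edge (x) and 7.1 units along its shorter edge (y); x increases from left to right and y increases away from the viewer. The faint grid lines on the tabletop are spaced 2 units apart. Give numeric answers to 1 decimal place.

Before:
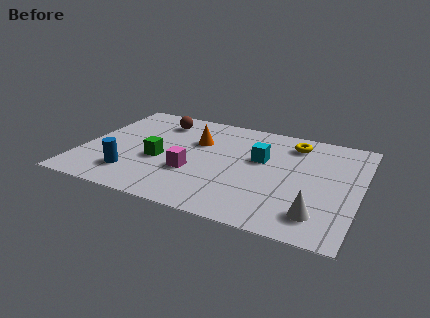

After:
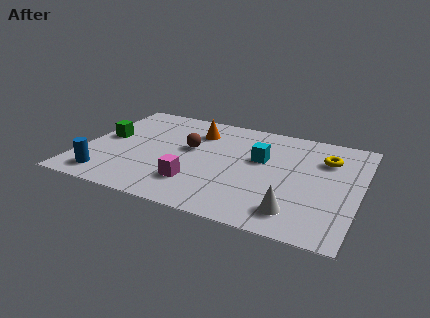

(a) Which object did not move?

the cyan cube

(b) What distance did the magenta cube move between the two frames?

0.7

The magenta cube was near (4.3, 2.5) before and (4.5, 1.8) after, so it travelled √(0.2² + 0.7²) ≈ 0.7 units.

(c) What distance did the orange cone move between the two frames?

0.7

From (4.2, 4.7) to (4.1, 5.4), the orange cone covered √(0.1² + 0.7²) ≈ 0.7 units.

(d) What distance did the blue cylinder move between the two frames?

1.0

From (2.1, 1.6) to (1.2, 1.1), the blue cylinder covered √(0.9² + 0.5²) ≈ 1.0 units.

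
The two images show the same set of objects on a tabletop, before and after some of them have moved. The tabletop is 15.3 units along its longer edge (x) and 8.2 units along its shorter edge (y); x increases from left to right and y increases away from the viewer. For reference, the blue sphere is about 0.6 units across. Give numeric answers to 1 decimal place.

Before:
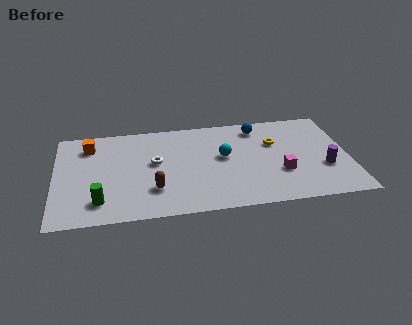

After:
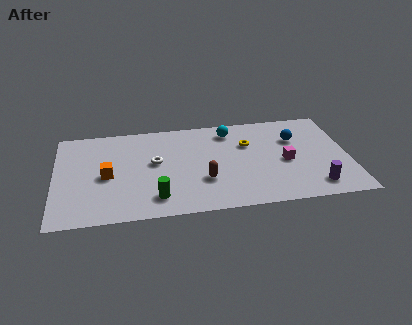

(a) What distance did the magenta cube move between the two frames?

0.9

From (11.7, 2.8) to (12.0, 3.7), the magenta cube covered √(0.3² + 0.9²) ≈ 0.9 units.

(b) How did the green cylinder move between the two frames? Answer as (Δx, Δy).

(2.9, -0.1)

From the two frames, the green cylinder sits at roughly (2.3, 1.7) before and (5.2, 1.6) after.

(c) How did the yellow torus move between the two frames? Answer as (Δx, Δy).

(-1.4, 0.1)

The yellow torus started near (11.5, 5.4) and ended near (10.1, 5.5).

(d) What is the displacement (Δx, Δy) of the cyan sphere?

(0.4, 2.2)

From the two frames, the cyan sphere sits at roughly (8.8, 4.6) before and (9.2, 6.8) after.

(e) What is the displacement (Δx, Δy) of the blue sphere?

(1.9, -1.3)

The blue sphere started near (10.7, 6.9) and ended near (12.6, 5.6).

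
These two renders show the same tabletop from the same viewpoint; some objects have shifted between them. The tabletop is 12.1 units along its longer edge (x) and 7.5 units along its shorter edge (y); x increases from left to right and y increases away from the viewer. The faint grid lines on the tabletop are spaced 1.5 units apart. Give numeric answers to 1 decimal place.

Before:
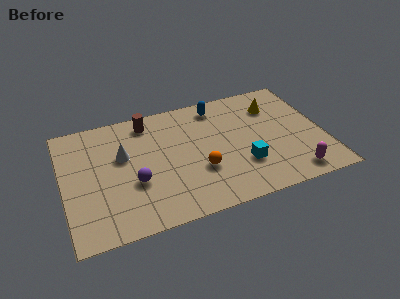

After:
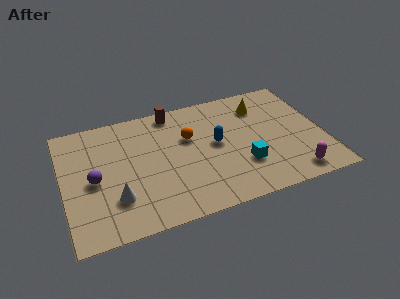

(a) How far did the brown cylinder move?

1.2

The brown cylinder moved from about (4.1, 6.4) to (5.3, 6.7), a distance of √(1.2² + 0.3²) ≈ 1.2.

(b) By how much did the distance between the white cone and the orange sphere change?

+0.6

The distance was about 3.9 in the first image and 4.5 in the second, so they moved 0.6 units further apart.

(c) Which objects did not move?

the magenta capsule and the cyan cube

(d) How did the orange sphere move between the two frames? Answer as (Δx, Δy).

(-0.3, 2.2)

The orange sphere was at about (6.2, 2.6) and moved to about (5.9, 4.8).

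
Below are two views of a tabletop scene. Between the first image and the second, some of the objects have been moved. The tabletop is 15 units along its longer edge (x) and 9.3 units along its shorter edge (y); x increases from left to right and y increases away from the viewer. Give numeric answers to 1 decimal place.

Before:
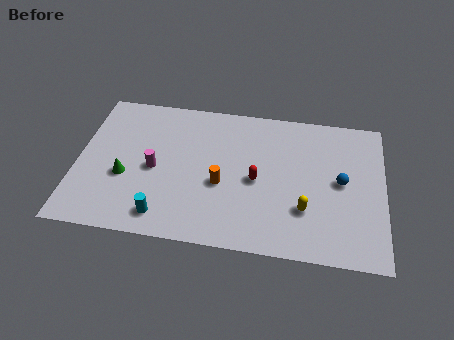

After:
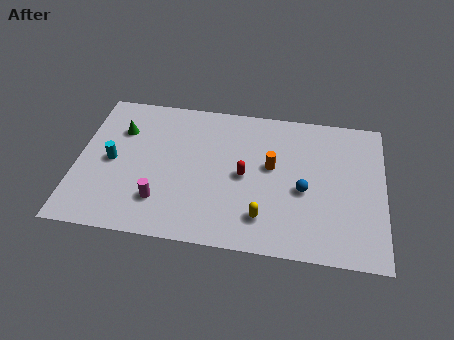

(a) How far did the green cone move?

3.0

The green cone moved from about (2.4, 3.6) to (2.0, 6.6), a distance of √(0.4² + 3.0²) ≈ 3.0.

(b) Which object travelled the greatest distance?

the cyan cylinder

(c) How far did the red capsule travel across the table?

0.6

From (8.8, 4.3) to (8.2, 4.5), the red capsule covered √(0.6² + 0.2²) ≈ 0.6 units.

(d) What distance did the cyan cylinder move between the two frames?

4.1

From (4.4, 1.4) to (1.7, 4.5), the cyan cylinder covered √(2.7² + 3.1²) ≈ 4.1 units.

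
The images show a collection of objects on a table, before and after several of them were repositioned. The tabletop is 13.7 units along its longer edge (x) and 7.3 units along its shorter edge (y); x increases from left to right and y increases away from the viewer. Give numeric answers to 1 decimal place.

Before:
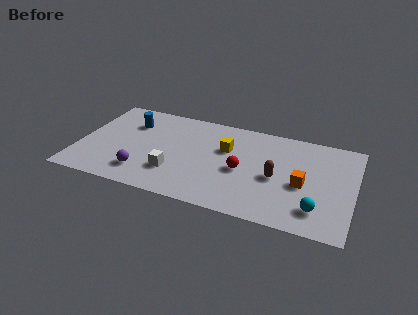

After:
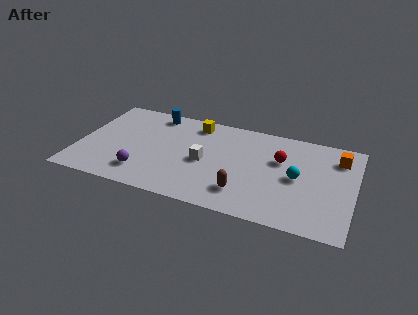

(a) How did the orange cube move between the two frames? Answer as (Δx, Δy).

(1.6, 2.5)

The orange cube was at about (11.2, 3.2) and moved to about (12.8, 5.7).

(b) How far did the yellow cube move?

2.3

The yellow cube was near (7.3, 4.7) before and (5.6, 6.2) after, so it travelled √(1.7² + 1.5²) ≈ 2.3 units.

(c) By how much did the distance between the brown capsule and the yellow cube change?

+2.3

Before: roughly 3.0 units apart; after: 5.3. That's 2.3 units further apart.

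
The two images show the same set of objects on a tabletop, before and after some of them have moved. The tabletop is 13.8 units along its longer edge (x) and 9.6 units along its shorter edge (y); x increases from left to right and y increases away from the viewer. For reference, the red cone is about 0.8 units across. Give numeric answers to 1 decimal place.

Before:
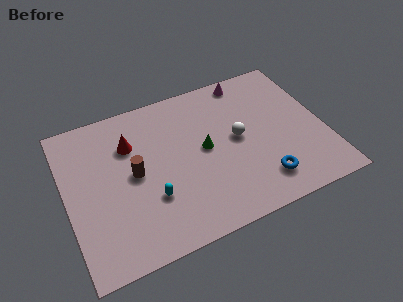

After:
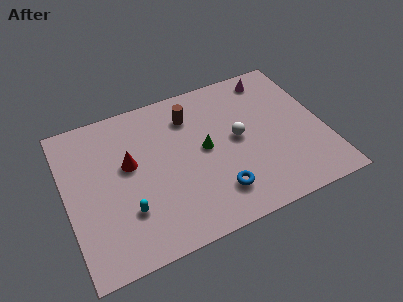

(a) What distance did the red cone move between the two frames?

1.2

The red cone was near (3.6, 6.8) before and (3.4, 5.6) after, so it travelled √(0.2² + 1.2²) ≈ 1.2 units.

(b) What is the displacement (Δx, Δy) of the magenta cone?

(1.3, -0.3)

From the two frames, the magenta cone sits at roughly (10.2, 8.6) before and (11.5, 8.3) after.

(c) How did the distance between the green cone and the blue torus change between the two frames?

-1.2

Before: roughly 4.1 units apart; after: 2.9. That's 1.2 units closer together.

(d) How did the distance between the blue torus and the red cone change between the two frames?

-2.6

They were about 8.1 units apart before and 5.5 after — 2.6 units closer together.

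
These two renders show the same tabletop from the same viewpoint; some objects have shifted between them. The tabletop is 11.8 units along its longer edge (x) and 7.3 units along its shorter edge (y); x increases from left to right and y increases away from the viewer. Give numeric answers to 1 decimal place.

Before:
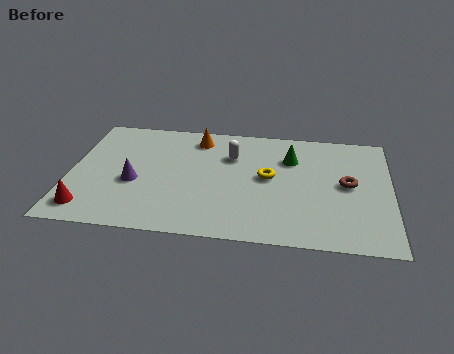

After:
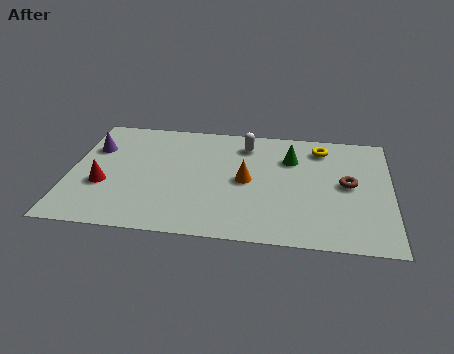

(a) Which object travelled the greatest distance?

the orange cone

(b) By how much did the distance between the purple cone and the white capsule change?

+1.6

The distance was about 4.1 in the first image and 5.7 in the second, so they moved 1.6 units further apart.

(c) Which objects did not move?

the green cone and the brown torus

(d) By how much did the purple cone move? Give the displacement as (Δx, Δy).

(-1.6, 2.0)

The purple cone was at about (2.4, 3.0) and moved to about (0.8, 5.0).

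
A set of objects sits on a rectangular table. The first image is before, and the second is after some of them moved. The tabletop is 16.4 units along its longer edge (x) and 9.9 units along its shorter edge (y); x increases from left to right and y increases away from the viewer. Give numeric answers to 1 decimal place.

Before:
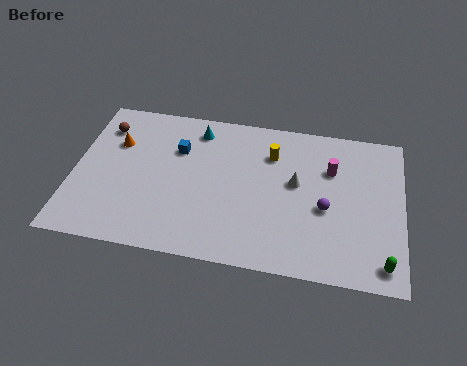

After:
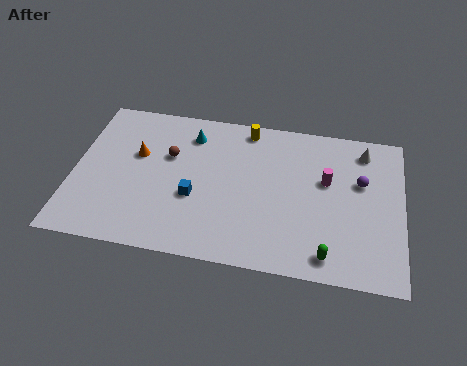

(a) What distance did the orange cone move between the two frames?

1.3

The orange cone was near (2.0, 6.7) before and (3.1, 6.1) after, so it travelled √(1.1² + 0.6²) ≈ 1.3 units.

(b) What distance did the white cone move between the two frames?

4.3

The white cone was near (11.1, 5.6) before and (14.4, 8.3) after, so it travelled √(3.3² + 2.7²) ≈ 4.3 units.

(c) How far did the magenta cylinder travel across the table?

0.8

The magenta cylinder moved from about (12.8, 6.8) to (12.6, 6.0), a distance of √(0.2² + 0.8²) ≈ 0.8.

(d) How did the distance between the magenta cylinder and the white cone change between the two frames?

+0.8

The distance was about 2.1 in the first image and 2.9 in the second, so they moved 0.8 units further apart.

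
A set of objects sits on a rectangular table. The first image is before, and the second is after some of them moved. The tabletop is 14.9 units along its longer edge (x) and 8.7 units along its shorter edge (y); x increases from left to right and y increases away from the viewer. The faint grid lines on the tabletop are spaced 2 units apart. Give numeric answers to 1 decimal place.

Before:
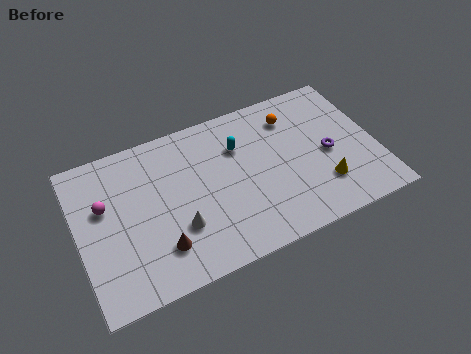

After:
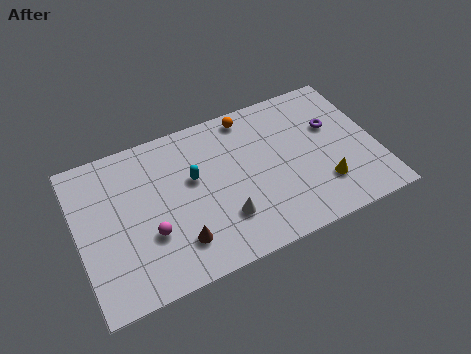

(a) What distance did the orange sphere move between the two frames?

2.3

The orange sphere moved from about (11.0, 6.8) to (8.9, 7.7), a distance of √(2.1² + 0.9²) ≈ 2.3.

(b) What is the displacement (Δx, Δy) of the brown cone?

(0.9, -0.1)

From the two frames, the brown cone sits at roughly (3.8, 2.1) before and (4.7, 2.0) after.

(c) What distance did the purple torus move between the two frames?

1.6

From (12.5, 4.0) to (12.9, 5.5), the purple torus covered √(0.4² + 1.5²) ≈ 1.6 units.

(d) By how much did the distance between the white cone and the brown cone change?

+1.1

Before: roughly 1.2 units apart; after: 2.3. That's 1.1 units further apart.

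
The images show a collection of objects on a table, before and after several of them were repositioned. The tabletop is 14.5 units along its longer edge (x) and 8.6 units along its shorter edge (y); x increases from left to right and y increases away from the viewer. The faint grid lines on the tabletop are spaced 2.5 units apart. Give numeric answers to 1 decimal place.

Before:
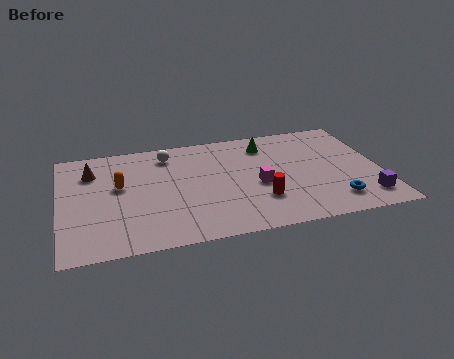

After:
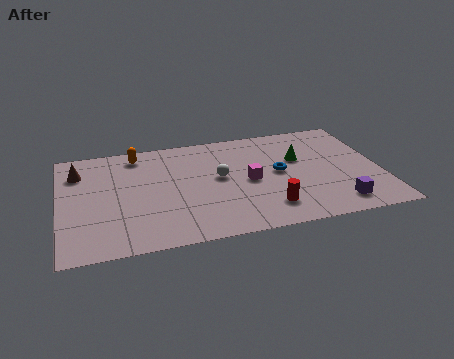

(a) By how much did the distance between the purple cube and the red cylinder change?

-1.7

Before: roughly 4.8 units apart; after: 3.1. That's 1.7 units closer together.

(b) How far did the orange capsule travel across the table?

2.6

The orange capsule was near (2.7, 5.0) before and (3.6, 7.4) after, so it travelled √(0.9² + 2.4²) ≈ 2.6 units.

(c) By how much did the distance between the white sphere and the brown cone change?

+3.0

Before: roughly 3.6 units apart; after: 6.6. That's 3.0 units further apart.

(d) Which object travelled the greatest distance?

the blue torus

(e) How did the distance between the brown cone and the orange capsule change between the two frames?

+1.0

The distance was about 1.8 in the first image and 2.8 in the second, so they moved 1.0 units further apart.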